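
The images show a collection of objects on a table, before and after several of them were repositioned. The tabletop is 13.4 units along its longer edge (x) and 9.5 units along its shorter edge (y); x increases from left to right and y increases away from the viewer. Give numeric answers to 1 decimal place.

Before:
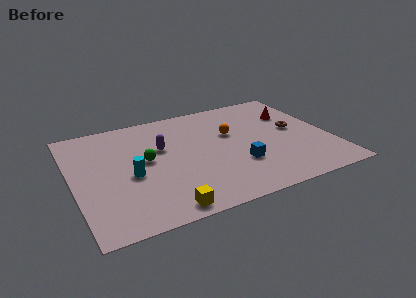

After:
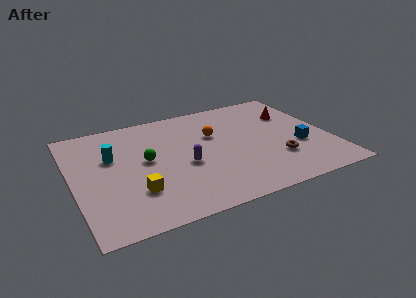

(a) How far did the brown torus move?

2.6

The brown torus moved from about (11.7, 5.1) to (10.4, 2.8), a distance of √(1.3² + 2.3²) ≈ 2.6.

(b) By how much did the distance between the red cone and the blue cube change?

-1.9

The distance was about 5.0 in the first image and 3.1 in the second, so they moved 1.9 units closer together.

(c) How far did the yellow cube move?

2.2

The yellow cube was near (4.2, 0.9) before and (3.0, 2.7) after, so it travelled √(1.2² + 1.8²) ≈ 2.2 units.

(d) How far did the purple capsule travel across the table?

2.1

The purple capsule was near (4.7, 5.9) before and (5.7, 4.0) after, so it travelled √(1.0² + 1.9²) ≈ 2.1 units.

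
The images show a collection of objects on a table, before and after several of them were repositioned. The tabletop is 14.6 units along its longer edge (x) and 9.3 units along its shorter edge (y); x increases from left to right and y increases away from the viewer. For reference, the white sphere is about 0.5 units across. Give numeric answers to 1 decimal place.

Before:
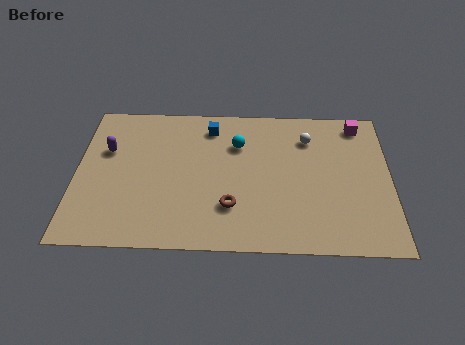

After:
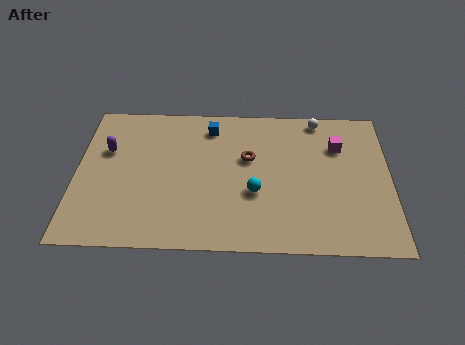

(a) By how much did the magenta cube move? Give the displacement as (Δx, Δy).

(-1.0, -1.5)

The magenta cube started near (13.2, 8.1) and ended near (12.2, 6.6).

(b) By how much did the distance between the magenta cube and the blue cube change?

-0.9

Before: roughly 7.0 units apart; after: 6.1. That's 0.9 units closer together.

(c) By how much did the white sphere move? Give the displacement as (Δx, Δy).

(0.5, 1.3)

From the two frames, the white sphere sits at roughly (10.8, 7.1) before and (11.3, 8.4) after.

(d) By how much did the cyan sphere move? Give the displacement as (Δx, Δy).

(0.8, -3.1)

The cyan sphere was at about (7.5, 6.6) and moved to about (8.3, 3.5).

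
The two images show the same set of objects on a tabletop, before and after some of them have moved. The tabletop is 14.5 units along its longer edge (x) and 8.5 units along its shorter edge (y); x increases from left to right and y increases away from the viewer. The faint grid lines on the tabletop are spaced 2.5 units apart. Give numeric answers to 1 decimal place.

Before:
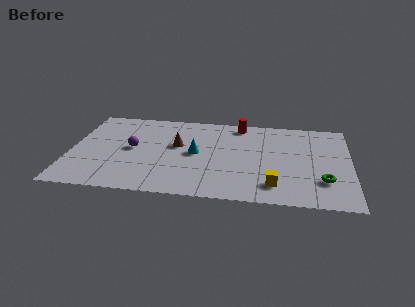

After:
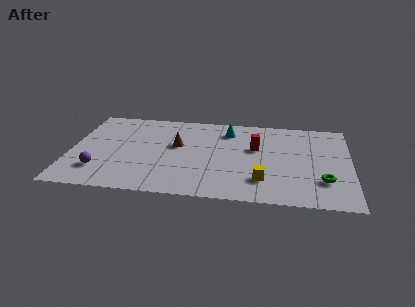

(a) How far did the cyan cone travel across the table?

3.0

The cyan cone moved from about (6.5, 4.3) to (8.1, 6.8), a distance of √(1.6² + 2.5²) ≈ 3.0.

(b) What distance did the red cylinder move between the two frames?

2.5

The red cylinder was near (8.7, 7.5) before and (9.6, 5.2) after, so it travelled √(0.9² + 2.3²) ≈ 2.5 units.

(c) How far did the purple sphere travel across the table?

2.8

From (3.2, 4.4) to (1.6, 2.1), the purple sphere covered √(1.6² + 2.3²) ≈ 2.8 units.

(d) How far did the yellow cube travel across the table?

0.7

From (10.6, 1.7) to (10.0, 2.1), the yellow cube covered √(0.6² + 0.4²) ≈ 0.7 units.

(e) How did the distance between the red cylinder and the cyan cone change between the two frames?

-1.7

The distance was about 3.9 in the first image and 2.2 in the second, so they moved 1.7 units closer together.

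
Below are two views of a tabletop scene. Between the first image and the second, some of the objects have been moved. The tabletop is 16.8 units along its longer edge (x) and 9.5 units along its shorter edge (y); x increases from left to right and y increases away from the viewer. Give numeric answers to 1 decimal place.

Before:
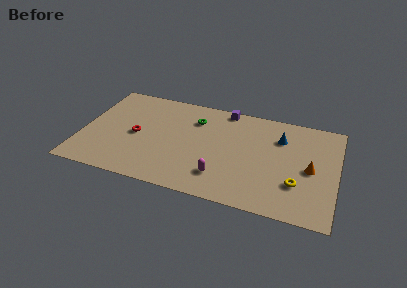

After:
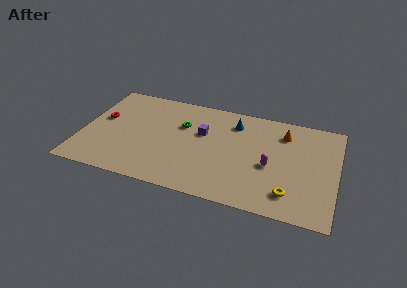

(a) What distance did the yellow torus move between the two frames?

1.1

The yellow torus moved from about (14.3, 2.9) to (13.9, 1.9), a distance of √(0.4² + 1.0²) ≈ 1.1.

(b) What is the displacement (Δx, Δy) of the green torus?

(-0.8, -0.8)

The green torus started near (7.3, 7.1) and ended near (6.5, 6.3).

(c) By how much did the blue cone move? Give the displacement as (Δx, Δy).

(-3.1, 0.6)

From the two frames, the blue cone sits at roughly (13.0, 6.9) before and (9.9, 7.5) after.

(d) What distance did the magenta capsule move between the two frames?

3.6

From (9.4, 2.2) to (12.5, 4.1), the magenta capsule covered √(3.1² + 1.9²) ≈ 3.6 units.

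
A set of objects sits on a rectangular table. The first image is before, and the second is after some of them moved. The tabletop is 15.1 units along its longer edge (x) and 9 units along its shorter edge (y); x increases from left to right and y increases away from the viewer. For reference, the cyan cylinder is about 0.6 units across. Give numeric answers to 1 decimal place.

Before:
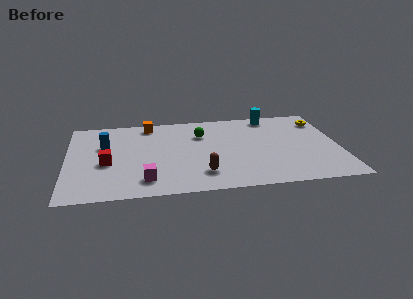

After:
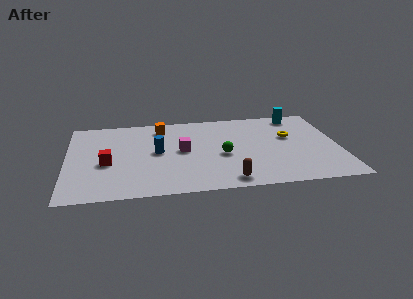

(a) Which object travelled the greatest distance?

the magenta cube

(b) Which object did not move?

the red cube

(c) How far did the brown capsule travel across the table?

1.7

The brown capsule moved from about (7.4, 2.0) to (8.8, 1.1), a distance of √(1.4² + 0.9²) ≈ 1.7.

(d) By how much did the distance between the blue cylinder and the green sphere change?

-1.7

They were about 5.4 units apart before and 3.7 after — 1.7 units closer together.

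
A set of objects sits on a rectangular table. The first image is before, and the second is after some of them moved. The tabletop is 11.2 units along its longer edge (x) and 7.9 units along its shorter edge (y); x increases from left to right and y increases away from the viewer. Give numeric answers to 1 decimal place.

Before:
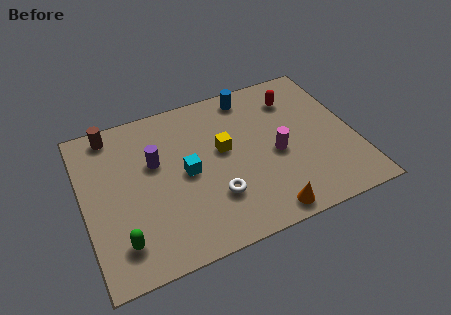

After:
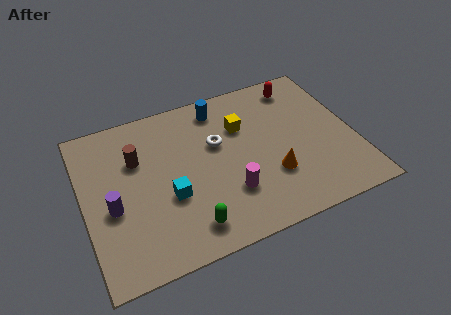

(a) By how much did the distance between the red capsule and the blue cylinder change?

+1.4

They were about 2.0 units apart before and 3.4 after — 1.4 units further apart.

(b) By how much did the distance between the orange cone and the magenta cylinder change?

-1.0

They were about 2.8 units apart before and 1.8 after — 1.0 units closer together.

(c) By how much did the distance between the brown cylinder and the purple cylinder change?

-0.3

The distance was about 2.6 in the first image and 2.3 in the second, so they moved 0.3 units closer together.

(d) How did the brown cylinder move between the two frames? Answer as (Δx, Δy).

(0.9, -1.7)

The brown cylinder was at about (1.4, 7.0) and moved to about (2.3, 5.3).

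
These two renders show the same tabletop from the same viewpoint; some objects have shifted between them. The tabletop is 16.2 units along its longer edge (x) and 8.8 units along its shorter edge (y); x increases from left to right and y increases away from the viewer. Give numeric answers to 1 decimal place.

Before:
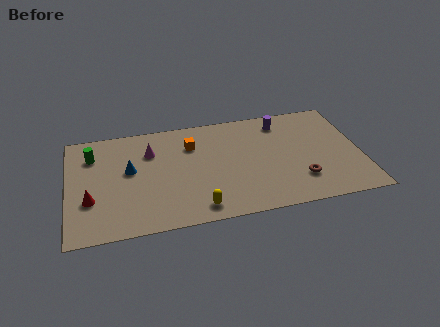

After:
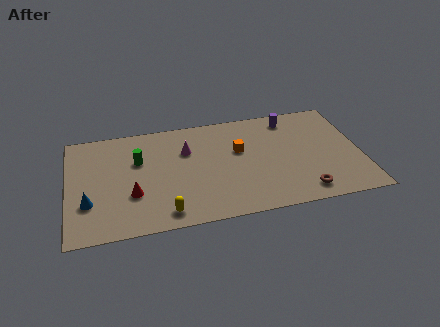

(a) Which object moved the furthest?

the blue cone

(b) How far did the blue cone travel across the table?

3.2

The blue cone moved from about (3.4, 5.0) to (1.1, 2.8), a distance of √(2.3² + 2.2²) ≈ 3.2.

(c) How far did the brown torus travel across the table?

1.0

The brown torus was near (12.7, 2.3) before and (12.8, 1.3) after, so it travelled √(0.1² + 1.0²) ≈ 1.0 units.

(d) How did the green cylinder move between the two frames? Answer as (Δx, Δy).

(2.5, -0.9)

The green cylinder started near (1.4, 6.6) and ended near (3.9, 5.7).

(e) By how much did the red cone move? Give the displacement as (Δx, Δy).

(2.3, 0.0)

From the two frames, the red cone sits at roughly (1.2, 3.0) before and (3.5, 3.0) after.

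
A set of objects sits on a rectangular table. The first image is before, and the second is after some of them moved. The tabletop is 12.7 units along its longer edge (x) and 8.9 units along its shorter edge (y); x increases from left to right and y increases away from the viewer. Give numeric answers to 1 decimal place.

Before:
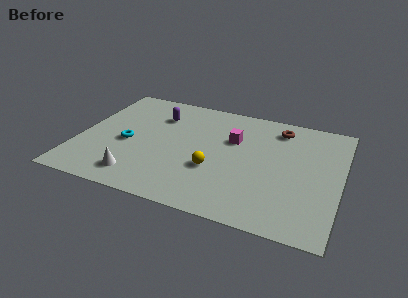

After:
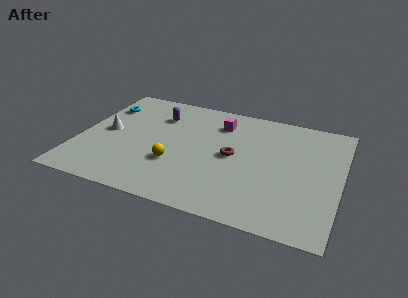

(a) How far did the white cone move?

3.6

The white cone was near (3.2, 1.5) before and (1.3, 4.5) after, so it travelled √(1.9² + 3.0²) ≈ 3.6 units.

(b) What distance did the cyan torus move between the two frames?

3.1

From (2.4, 3.9) to (0.9, 6.6), the cyan torus covered √(1.5² + 2.7²) ≈ 3.1 units.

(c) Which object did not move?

the purple capsule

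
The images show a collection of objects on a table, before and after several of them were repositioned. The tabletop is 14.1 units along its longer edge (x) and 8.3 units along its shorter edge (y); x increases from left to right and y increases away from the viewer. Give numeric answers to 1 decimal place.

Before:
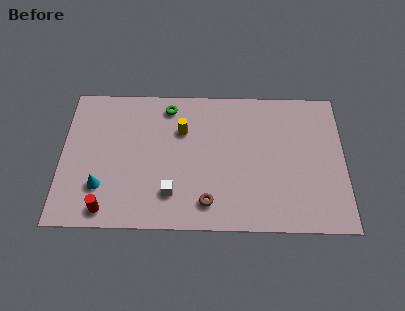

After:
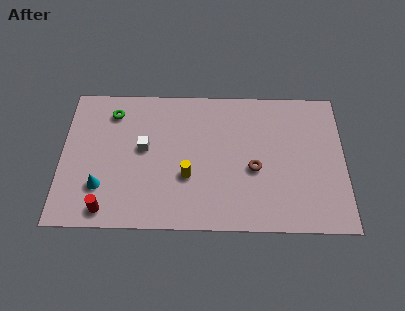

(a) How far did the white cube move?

3.0

From (5.5, 2.0) to (4.1, 4.6), the white cube covered √(1.4² + 2.6²) ≈ 3.0 units.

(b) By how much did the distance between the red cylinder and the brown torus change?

+2.7

The distance was about 5.0 in the first image and 7.7 in the second, so they moved 2.7 units further apart.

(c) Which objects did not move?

the red cylinder and the cyan cone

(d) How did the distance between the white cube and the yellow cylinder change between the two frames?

-1.0

The distance was about 3.7 in the first image and 2.7 in the second, so they moved 1.0 units closer together.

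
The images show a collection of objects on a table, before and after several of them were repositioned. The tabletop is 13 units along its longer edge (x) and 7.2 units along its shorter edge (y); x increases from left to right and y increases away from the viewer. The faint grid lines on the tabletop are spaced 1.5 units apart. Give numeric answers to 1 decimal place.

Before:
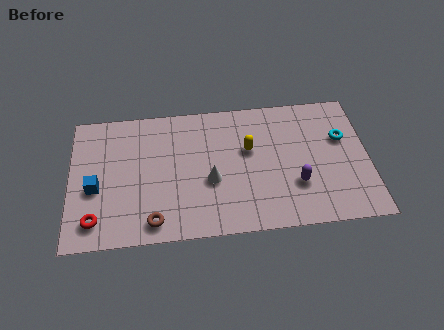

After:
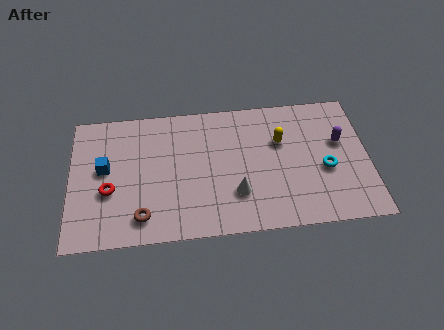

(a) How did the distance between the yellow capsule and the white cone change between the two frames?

+1.0

The distance was about 2.3 in the first image and 3.3 in the second, so they moved 1.0 units further apart.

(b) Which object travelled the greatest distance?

the purple capsule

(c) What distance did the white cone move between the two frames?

1.4

The white cone moved from about (6.1, 2.9) to (7.2, 2.1), a distance of √(1.1² + 0.8²) ≈ 1.4.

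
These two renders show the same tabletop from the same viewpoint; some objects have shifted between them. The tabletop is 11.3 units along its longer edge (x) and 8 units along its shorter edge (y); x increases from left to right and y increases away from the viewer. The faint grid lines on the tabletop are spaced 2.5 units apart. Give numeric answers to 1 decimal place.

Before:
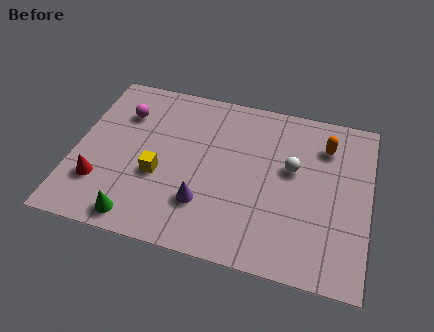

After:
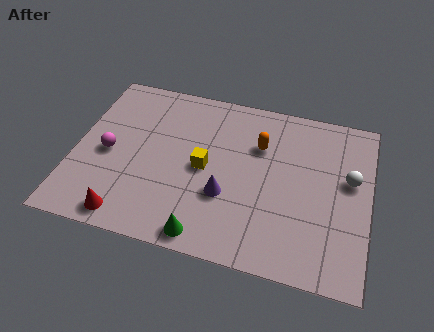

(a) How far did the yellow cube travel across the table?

1.9

The yellow cube moved from about (3.3, 3.1) to (5.0, 3.9), a distance of √(1.7² + 0.8²) ≈ 1.9.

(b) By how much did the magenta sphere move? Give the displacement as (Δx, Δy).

(-0.4, -2.1)

The magenta sphere started near (1.7, 5.8) and ended near (1.3, 3.7).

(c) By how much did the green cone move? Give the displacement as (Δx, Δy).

(2.6, -0.1)

The green cone was at about (2.7, 0.9) and moved to about (5.3, 0.8).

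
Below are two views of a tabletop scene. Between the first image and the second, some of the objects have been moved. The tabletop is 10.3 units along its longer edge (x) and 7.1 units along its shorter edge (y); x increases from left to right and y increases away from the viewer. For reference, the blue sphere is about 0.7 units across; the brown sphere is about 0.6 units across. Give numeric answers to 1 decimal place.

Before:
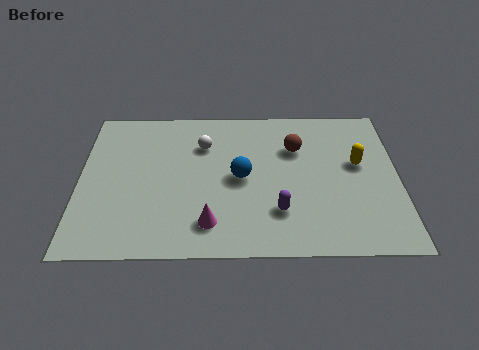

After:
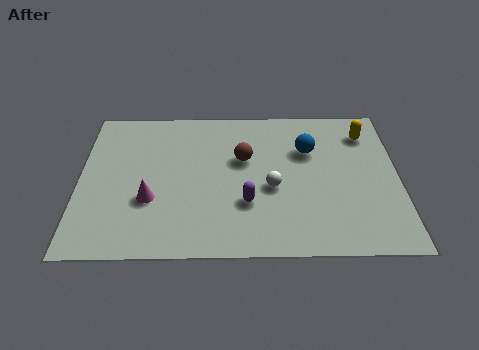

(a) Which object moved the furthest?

the white sphere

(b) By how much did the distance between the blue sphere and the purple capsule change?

+1.2

They were about 2.0 units apart before and 3.2 after — 1.2 units further apart.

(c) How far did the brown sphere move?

1.8

The brown sphere was near (7.0, 4.9) before and (5.3, 4.4) after, so it travelled √(1.7² + 0.5²) ≈ 1.8 units.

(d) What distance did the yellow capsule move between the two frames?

1.5

From (9.0, 4.1) to (9.3, 5.6), the yellow capsule covered √(0.3² + 1.5²) ≈ 1.5 units.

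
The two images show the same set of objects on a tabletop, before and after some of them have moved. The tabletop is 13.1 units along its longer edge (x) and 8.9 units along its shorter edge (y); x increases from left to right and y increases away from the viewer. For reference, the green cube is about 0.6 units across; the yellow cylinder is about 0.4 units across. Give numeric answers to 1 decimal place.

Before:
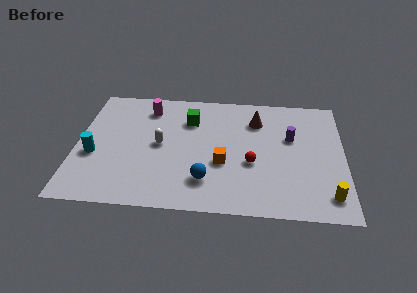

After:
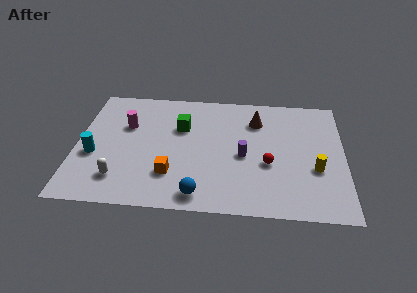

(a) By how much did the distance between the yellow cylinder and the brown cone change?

-1.8

The distance was about 6.3 in the first image and 4.5 in the second, so they moved 1.8 units closer together.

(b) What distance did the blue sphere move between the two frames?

1.0

From (6.4, 2.1) to (6.1, 1.1), the blue sphere covered √(0.3² + 1.0²) ≈ 1.0 units.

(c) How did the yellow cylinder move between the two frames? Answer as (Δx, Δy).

(-0.6, 1.8)

The yellow cylinder was at about (12.3, 1.5) and moved to about (11.7, 3.3).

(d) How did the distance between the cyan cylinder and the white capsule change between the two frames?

-1.3

The distance was about 3.4 in the first image and 2.1 in the second, so they moved 1.3 units closer together.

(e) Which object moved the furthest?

the white capsule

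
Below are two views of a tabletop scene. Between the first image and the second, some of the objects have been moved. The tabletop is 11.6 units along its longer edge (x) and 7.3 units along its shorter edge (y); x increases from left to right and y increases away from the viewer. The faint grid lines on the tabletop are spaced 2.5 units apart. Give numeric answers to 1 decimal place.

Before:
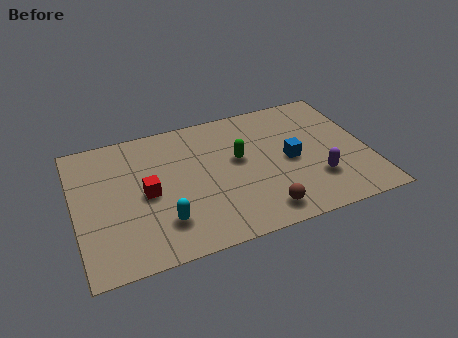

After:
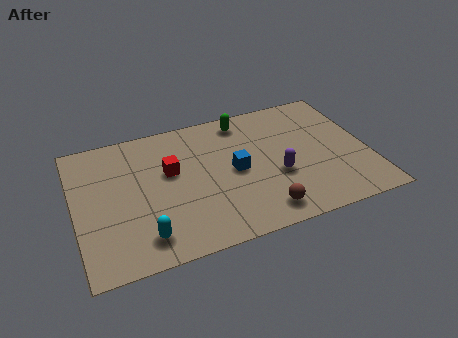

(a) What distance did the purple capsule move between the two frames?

1.7

The purple capsule moved from about (9.4, 2.1) to (7.9, 2.8), a distance of √(1.5² + 0.7²) ≈ 1.7.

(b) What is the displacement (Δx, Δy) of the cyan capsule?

(-0.8, -0.5)

The cyan capsule was at about (3.3, 1.8) and moved to about (2.5, 1.3).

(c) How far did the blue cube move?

2.2

The blue cube was near (8.5, 3.5) before and (6.3, 3.6) after, so it travelled √(2.2² + 0.1²) ≈ 2.2 units.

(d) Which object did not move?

the brown sphere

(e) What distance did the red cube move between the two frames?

1.3

The red cube was near (2.8, 3.5) before and (3.8, 4.4) after, so it travelled √(1.0² + 0.9²) ≈ 1.3 units.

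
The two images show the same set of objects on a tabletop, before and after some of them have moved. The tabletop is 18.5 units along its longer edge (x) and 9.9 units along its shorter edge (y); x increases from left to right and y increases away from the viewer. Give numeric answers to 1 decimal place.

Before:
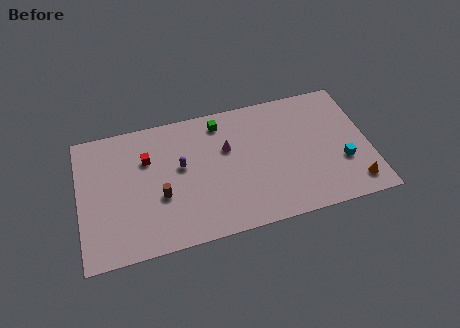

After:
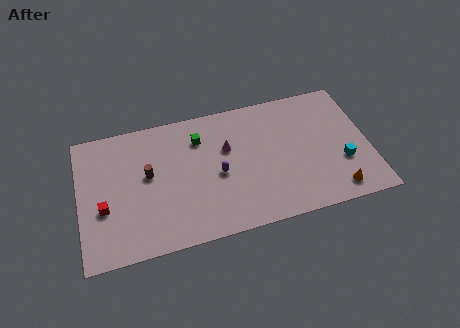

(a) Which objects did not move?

the magenta cone and the cyan cube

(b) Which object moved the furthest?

the red cube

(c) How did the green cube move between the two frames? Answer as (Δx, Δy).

(-1.4, -0.9)

The green cube started near (9.2, 8.4) and ended near (7.8, 7.5).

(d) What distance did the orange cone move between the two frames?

1.2

The orange cone moved from about (17.3, 1.6) to (16.1, 1.4), a distance of √(1.2² + 0.2²) ≈ 1.2.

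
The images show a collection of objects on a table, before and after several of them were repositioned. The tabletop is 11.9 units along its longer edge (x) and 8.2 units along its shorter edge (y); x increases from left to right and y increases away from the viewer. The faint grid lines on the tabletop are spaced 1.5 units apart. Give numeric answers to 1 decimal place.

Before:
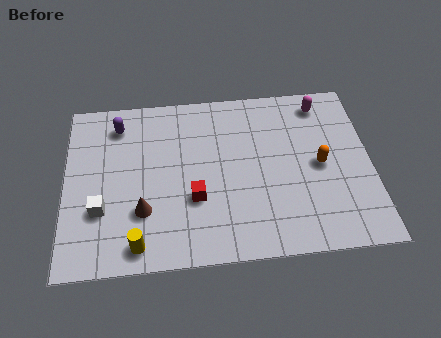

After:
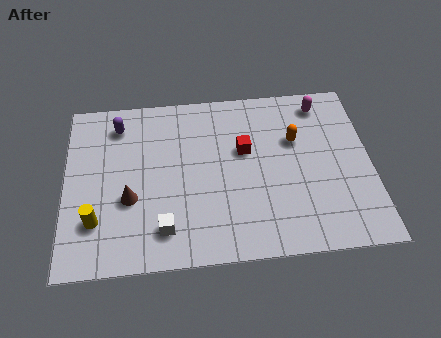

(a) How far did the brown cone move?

0.8

From (3.0, 2.5) to (2.5, 3.1), the brown cone covered √(0.5² + 0.6²) ≈ 0.8 units.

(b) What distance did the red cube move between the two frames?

2.9

The red cube moved from about (5.0, 2.9) to (7.0, 5.0), a distance of √(2.0² + 2.1²) ≈ 2.9.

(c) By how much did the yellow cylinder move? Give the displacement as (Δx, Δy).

(-1.6, 1.2)

The yellow cylinder was at about (2.8, 1.0) and moved to about (1.2, 2.2).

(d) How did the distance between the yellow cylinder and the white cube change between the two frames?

+0.5

They were about 2.2 units apart before and 2.7 after — 0.5 units further apart.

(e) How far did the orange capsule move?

1.6

From (9.9, 4.0) to (9.0, 5.3), the orange capsule covered √(0.9² + 1.3²) ≈ 1.6 units.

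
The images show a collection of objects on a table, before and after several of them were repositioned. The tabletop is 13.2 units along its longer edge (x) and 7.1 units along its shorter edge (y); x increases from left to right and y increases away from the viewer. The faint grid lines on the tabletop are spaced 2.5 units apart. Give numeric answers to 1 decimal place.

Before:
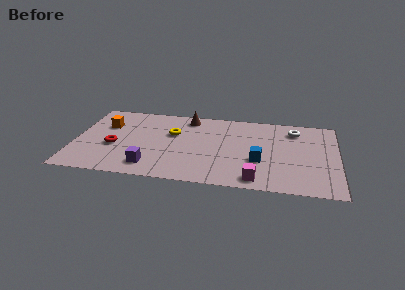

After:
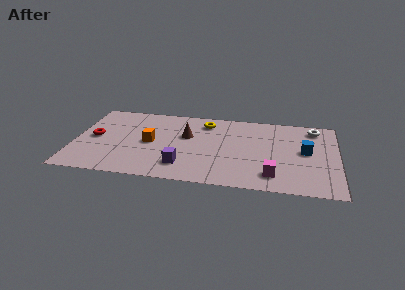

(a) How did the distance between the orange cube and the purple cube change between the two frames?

-1.7

The distance was about 4.2 in the first image and 2.5 in the second, so they moved 1.7 units closer together.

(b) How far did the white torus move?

1.0

The white torus moved from about (11.0, 5.7) to (12.0, 6.0), a distance of √(1.0² + 0.3²) ≈ 1.0.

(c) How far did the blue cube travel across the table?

2.6

The blue cube moved from about (9.3, 2.6) to (11.6, 3.8), a distance of √(2.3² + 1.2²) ≈ 2.6.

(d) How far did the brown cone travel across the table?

1.7

The brown cone moved from about (5.6, 6.1) to (5.6, 4.4), a distance of √(0.0² + 1.7²) ≈ 1.7.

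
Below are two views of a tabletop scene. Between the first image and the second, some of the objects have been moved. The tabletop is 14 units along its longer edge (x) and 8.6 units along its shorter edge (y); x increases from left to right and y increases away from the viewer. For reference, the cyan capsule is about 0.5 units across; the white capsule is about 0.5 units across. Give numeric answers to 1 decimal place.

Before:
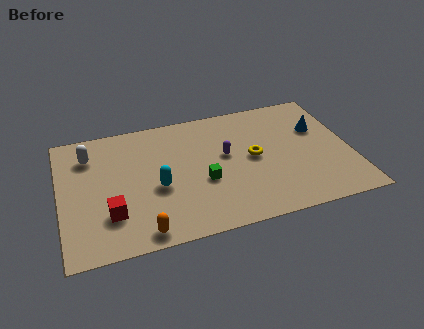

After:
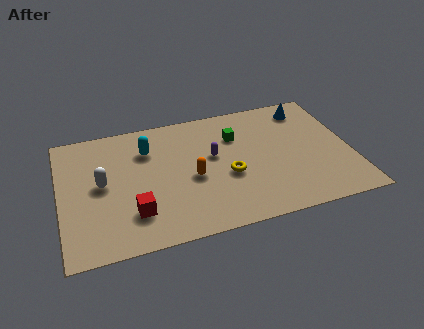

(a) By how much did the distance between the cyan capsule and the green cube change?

+2.1

They were about 2.2 units apart before and 4.3 after — 2.1 units further apart.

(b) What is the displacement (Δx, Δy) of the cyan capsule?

(-0.3, 2.7)

The cyan capsule started near (4.6, 3.6) and ended near (4.3, 6.3).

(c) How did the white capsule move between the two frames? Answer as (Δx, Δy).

(0.5, -2.1)

The white capsule was at about (1.5, 6.6) and moved to about (2.0, 4.5).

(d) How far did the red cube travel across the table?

1.1

The red cube was near (2.3, 2.4) before and (3.4, 2.2) after, so it travelled √(1.1² + 0.2²) ≈ 1.1 units.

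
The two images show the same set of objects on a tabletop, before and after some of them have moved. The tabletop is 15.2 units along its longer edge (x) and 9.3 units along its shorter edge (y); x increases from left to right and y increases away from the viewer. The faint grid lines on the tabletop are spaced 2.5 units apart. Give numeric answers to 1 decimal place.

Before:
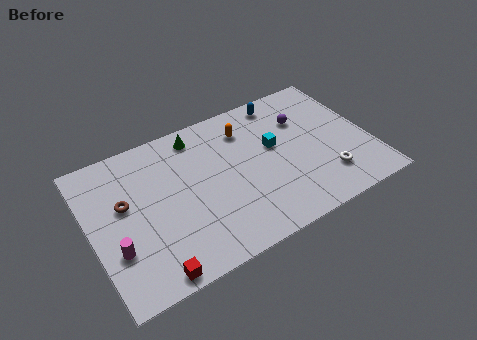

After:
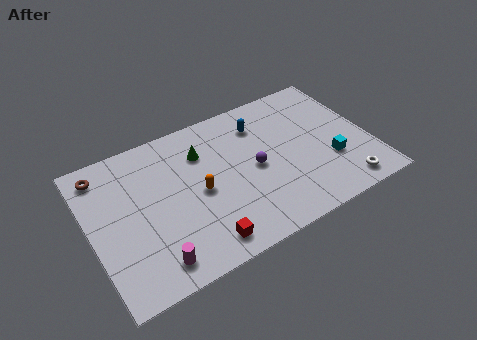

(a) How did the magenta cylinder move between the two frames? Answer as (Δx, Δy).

(1.8, -1.6)

The magenta cylinder started near (1.1, 3.0) and ended near (2.9, 1.4).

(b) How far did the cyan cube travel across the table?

3.6

From (10.1, 5.4) to (12.9, 3.1), the cyan cube covered √(2.8² + 2.3²) ≈ 3.6 units.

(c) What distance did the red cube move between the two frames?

2.8

The red cube moved from about (2.7, 0.8) to (5.5, 1.3), a distance of √(2.8² + 0.5²) ≈ 2.8.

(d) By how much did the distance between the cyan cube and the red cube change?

-1.1

Before: roughly 8.7 units apart; after: 7.6. That's 1.1 units closer together.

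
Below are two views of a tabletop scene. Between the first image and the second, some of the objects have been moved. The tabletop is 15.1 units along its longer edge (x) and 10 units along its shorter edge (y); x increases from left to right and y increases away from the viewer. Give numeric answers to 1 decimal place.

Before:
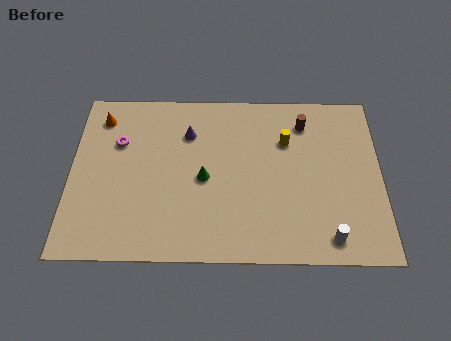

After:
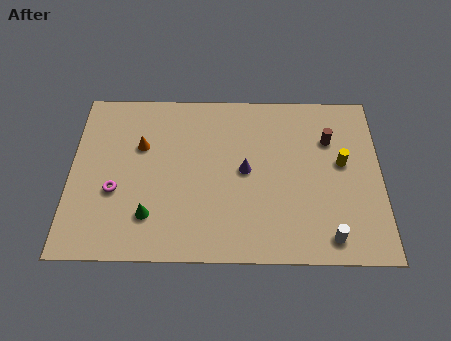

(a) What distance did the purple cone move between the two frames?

3.6

The purple cone was near (5.7, 7.3) before and (8.5, 5.1) after, so it travelled √(2.8² + 2.2²) ≈ 3.6 units.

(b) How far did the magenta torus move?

2.9

From (2.3, 6.7) to (2.2, 3.8), the magenta torus covered √(0.1² + 2.9²) ≈ 2.9 units.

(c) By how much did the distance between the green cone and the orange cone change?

-2.1

They were about 6.2 units apart before and 4.1 after — 2.1 units closer together.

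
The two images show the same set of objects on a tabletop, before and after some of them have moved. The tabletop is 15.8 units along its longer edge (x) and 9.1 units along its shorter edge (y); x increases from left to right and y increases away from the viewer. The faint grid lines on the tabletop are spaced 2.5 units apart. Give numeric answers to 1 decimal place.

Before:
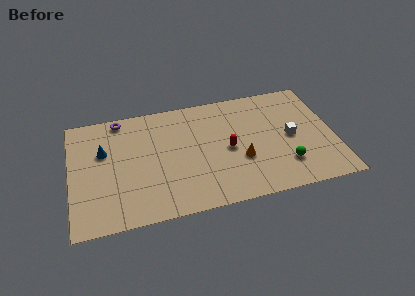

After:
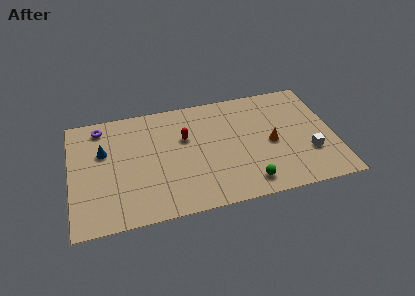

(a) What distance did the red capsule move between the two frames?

2.9

The red capsule moved from about (9.4, 4.3) to (6.9, 5.8), a distance of √(2.5² + 1.5²) ≈ 2.9.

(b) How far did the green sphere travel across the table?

2.5

From (12.7, 2.3) to (10.4, 1.4), the green sphere covered √(2.3² + 0.9²) ≈ 2.5 units.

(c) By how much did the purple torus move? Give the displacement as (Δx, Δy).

(-1.2, -0.4)

The purple torus was at about (3.1, 8.2) and moved to about (1.9, 7.8).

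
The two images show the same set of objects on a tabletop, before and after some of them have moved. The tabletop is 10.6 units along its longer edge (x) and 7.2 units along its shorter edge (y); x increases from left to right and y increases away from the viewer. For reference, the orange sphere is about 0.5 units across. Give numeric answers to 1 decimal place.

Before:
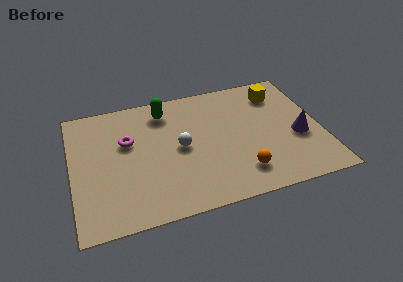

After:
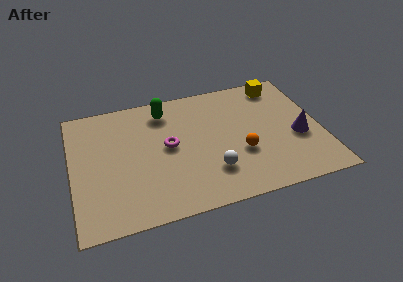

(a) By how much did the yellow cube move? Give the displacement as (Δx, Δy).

(0.1, 0.5)

From the two frames, the yellow cube sits at roughly (9.0, 5.7) before and (9.1, 6.2) after.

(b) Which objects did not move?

the purple cone and the green capsule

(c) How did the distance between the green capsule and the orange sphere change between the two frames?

-0.8

The distance was about 5.3 in the first image and 4.5 in the second, so they moved 0.8 units closer together.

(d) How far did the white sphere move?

2.1

The white sphere was near (4.6, 3.6) before and (5.8, 1.9) after, so it travelled √(1.2² + 1.7²) ≈ 2.1 units.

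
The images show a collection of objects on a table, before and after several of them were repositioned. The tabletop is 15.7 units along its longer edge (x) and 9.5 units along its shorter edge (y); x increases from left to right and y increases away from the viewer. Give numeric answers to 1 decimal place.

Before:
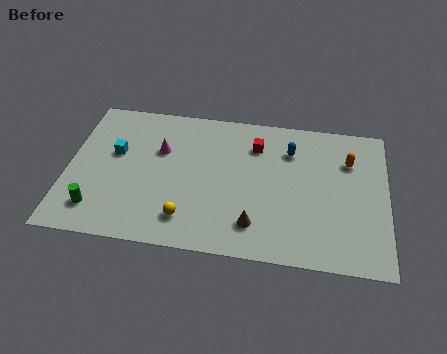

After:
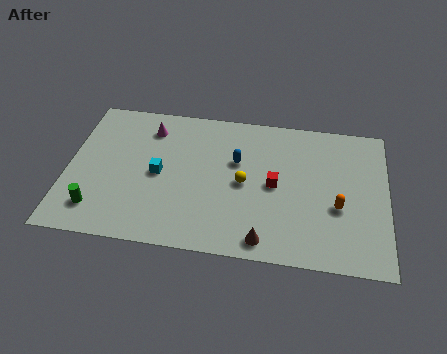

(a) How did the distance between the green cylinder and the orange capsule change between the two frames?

-1.3

Before: roughly 13.1 units apart; after: 11.8. That's 1.3 units closer together.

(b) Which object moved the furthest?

the yellow sphere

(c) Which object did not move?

the green cylinder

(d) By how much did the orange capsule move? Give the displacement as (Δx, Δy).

(-0.5, -3.1)

The orange capsule was at about (13.8, 6.8) and moved to about (13.3, 3.7).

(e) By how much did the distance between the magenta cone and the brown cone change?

+2.4

Before: roughly 6.4 units apart; after: 8.8. That's 2.4 units further apart.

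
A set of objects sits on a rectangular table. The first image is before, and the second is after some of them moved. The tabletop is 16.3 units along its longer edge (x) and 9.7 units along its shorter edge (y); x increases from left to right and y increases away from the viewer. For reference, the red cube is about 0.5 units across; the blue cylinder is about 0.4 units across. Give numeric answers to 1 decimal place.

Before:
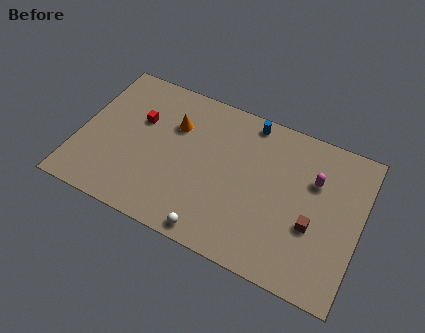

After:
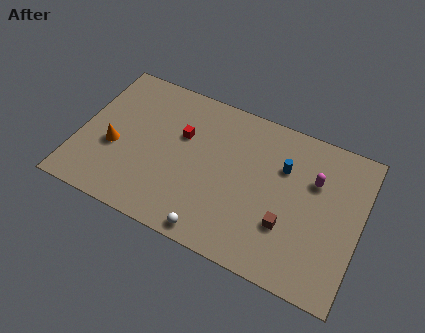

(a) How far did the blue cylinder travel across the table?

3.0

The blue cylinder moved from about (9.5, 8.7) to (11.7, 6.6), a distance of √(2.2² + 2.1²) ≈ 3.0.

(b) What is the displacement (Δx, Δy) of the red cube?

(2.5, 0.0)

The red cube was at about (3.3, 6.2) and moved to about (5.8, 6.2).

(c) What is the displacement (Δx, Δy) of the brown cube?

(-1.4, -0.6)

From the two frames, the brown cube sits at roughly (13.7, 3.7) before and (12.3, 3.1) after.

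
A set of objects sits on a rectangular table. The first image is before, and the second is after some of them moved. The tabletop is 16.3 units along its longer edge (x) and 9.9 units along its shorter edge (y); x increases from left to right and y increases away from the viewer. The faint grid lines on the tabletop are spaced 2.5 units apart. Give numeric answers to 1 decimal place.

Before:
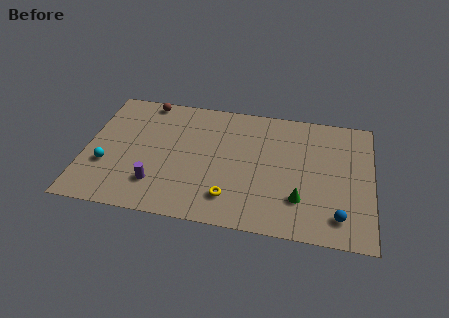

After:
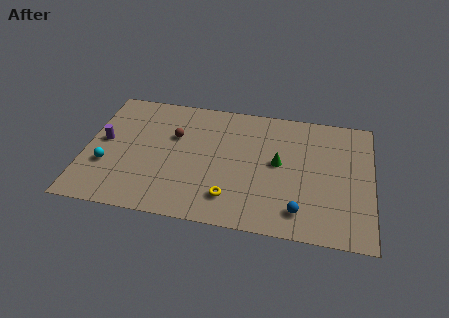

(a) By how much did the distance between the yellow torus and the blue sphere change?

-2.2

Before: roughly 6.1 units apart; after: 3.9. That's 2.2 units closer together.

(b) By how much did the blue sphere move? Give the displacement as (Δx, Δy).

(-2.2, 0.0)

The blue sphere started near (14.5, 1.8) and ended near (12.3, 1.8).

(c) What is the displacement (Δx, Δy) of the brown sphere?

(1.8, -2.6)

The brown sphere was at about (3.2, 9.0) and moved to about (5.0, 6.4).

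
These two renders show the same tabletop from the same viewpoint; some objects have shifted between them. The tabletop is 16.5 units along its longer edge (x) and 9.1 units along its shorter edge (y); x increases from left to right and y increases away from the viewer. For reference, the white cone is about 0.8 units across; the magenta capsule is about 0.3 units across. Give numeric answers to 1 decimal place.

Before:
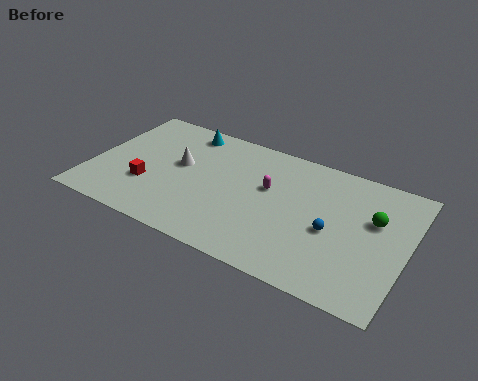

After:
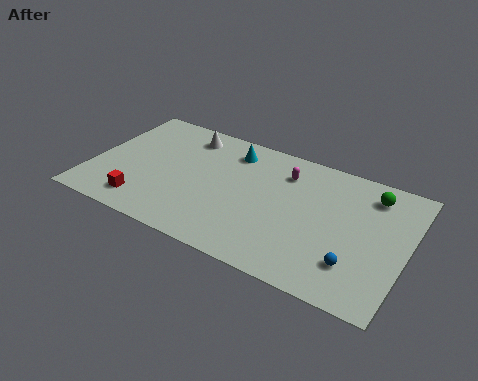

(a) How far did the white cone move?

2.4

The white cone moved from about (4.5, 5.2) to (4.5, 7.6), a distance of √(0.0² + 2.4²) ≈ 2.4.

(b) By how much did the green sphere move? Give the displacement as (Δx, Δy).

(-0.3, 1.7)

The green sphere started near (14.7, 5.7) and ended near (14.4, 7.4).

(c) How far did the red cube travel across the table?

1.4

The red cube moved from about (3.1, 3.0) to (3.1, 1.6), a distance of √(0.0² + 1.4²) ≈ 1.4.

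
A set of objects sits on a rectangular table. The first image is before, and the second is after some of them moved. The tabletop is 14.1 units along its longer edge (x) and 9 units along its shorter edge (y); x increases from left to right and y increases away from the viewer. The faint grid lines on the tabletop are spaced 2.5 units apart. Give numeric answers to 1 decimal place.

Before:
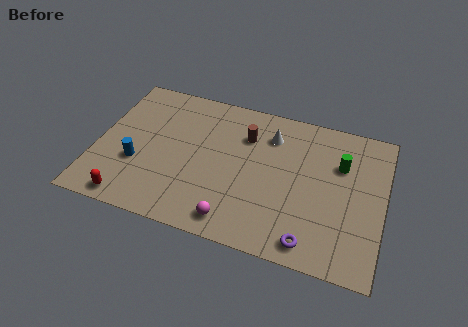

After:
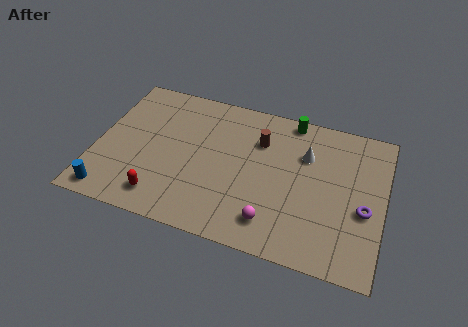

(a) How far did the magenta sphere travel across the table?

1.9

The magenta sphere was near (7.1, 1.2) before and (8.9, 1.7) after, so it travelled √(1.8² + 0.5²) ≈ 1.9 units.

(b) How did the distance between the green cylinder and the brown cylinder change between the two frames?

-2.4

The distance was about 4.7 in the first image and 2.3 in the second, so they moved 2.4 units closer together.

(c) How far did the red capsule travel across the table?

1.6

The red capsule moved from about (2.0, 0.9) to (3.5, 1.5), a distance of √(1.5² + 0.6²) ≈ 1.6.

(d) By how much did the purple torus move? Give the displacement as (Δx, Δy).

(2.4, 2.6)

From the two frames, the purple torus sits at roughly (10.8, 1.1) before and (13.2, 3.7) after.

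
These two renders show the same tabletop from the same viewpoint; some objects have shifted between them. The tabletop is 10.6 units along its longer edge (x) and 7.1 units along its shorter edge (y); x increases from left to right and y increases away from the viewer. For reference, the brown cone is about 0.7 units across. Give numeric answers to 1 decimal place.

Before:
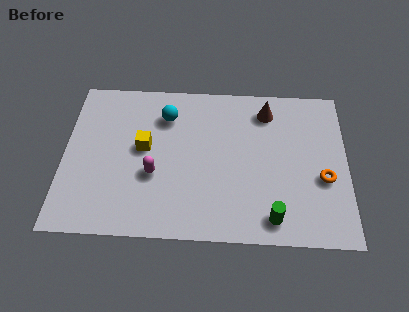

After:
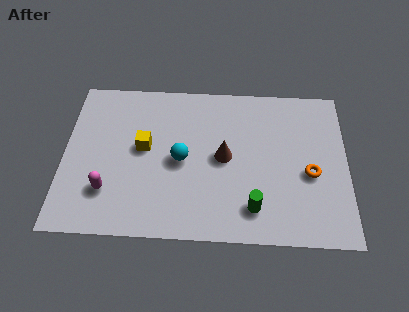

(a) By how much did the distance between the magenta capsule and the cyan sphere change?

+0.4

Before: roughly 2.7 units apart; after: 3.1. That's 0.4 units further apart.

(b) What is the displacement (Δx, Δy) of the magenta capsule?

(-1.7, -0.8)

The magenta capsule started near (3.4, 2.7) and ended near (1.7, 1.9).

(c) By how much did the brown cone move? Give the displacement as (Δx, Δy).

(-1.6, -2.2)

The brown cone started near (7.6, 5.8) and ended near (6.0, 3.6).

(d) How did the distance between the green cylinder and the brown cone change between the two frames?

-2.3

Before: roughly 4.8 units apart; after: 2.5. That's 2.3 units closer together.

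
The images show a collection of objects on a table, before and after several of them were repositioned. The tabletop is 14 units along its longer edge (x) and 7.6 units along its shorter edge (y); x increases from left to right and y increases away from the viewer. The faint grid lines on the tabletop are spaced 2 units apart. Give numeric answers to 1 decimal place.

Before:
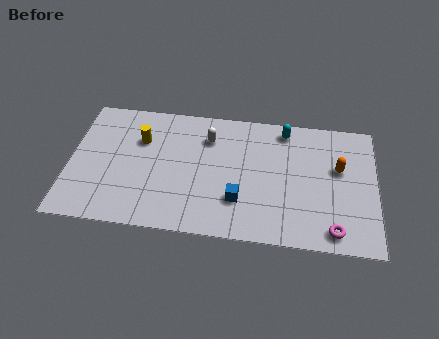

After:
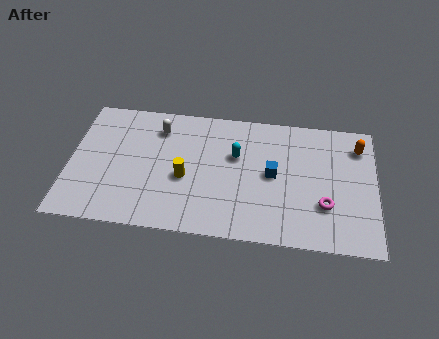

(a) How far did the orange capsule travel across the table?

1.7

The orange capsule was near (12.3, 4.6) before and (13.2, 6.0) after, so it travelled √(0.9² + 1.4²) ≈ 1.7 units.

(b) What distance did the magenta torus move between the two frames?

1.5

From (12.1, 1.0) to (11.7, 2.4), the magenta torus covered √(0.4² + 1.4²) ≈ 1.5 units.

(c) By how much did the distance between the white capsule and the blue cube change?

+1.9

Before: roughly 3.8 units apart; after: 5.7. That's 1.9 units further apart.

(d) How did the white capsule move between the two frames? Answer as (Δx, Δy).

(-2.3, 0.3)

The white capsule started near (6.3, 5.7) and ended near (4.0, 6.0).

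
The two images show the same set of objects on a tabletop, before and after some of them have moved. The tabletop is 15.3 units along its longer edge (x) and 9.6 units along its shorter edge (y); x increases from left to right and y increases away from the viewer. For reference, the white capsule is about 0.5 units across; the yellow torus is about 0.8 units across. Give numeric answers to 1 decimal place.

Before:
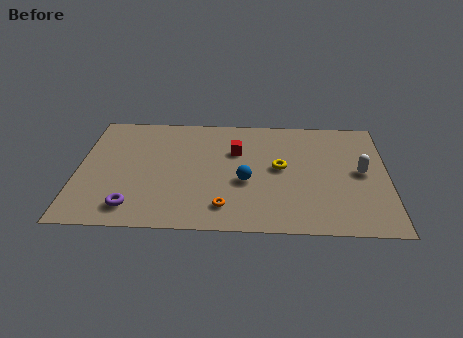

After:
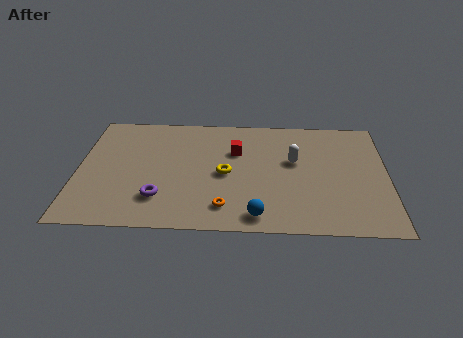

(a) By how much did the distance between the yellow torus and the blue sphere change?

+1.6

Before: roughly 2.1 units apart; after: 3.7. That's 1.6 units further apart.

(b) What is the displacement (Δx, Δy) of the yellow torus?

(-2.7, -0.6)

The yellow torus started near (10.0, 5.1) and ended near (7.3, 4.5).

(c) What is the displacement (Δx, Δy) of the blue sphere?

(0.6, -2.7)

The blue sphere was at about (8.3, 3.9) and moved to about (8.9, 1.2).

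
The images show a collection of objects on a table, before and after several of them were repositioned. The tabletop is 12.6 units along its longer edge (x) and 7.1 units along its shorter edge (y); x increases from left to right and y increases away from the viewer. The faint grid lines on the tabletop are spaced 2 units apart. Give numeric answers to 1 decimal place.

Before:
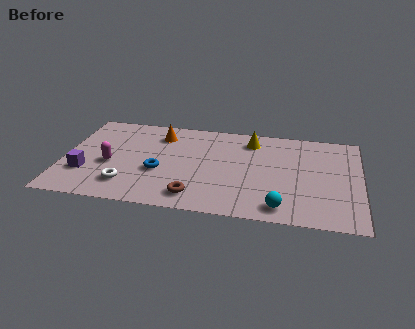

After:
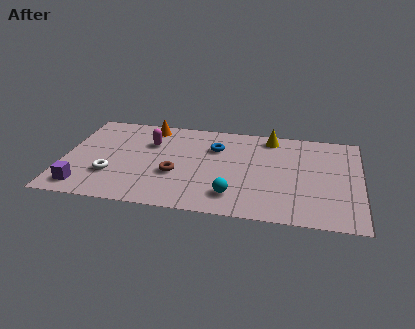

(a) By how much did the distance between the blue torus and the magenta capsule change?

+0.7

The distance was about 2.1 in the first image and 2.8 in the second, so they moved 0.7 units further apart.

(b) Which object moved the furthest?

the blue torus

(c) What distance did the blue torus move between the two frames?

3.2

The blue torus was near (4.1, 2.8) before and (6.4, 5.0) after, so it travelled √(2.3² + 2.2²) ≈ 3.2 units.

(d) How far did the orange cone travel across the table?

0.8

The orange cone moved from about (4.0, 5.6) to (3.5, 6.2), a distance of √(0.5² + 0.6²) ≈ 0.8.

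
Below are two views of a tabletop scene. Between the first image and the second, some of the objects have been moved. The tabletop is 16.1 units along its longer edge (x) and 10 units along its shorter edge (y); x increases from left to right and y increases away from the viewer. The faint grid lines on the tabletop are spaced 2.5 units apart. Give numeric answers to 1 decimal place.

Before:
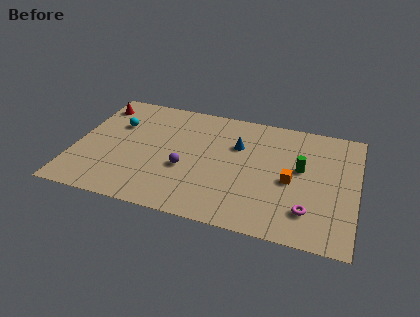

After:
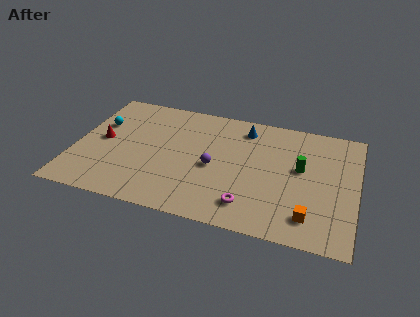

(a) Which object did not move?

the green cylinder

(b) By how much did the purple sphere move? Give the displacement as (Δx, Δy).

(1.6, 0.6)

The purple sphere was at about (6.4, 3.9) and moved to about (8.0, 4.5).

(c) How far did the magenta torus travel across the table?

3.3

The magenta torus moved from about (13.5, 2.3) to (10.2, 1.9), a distance of √(3.3² + 0.4²) ≈ 3.3.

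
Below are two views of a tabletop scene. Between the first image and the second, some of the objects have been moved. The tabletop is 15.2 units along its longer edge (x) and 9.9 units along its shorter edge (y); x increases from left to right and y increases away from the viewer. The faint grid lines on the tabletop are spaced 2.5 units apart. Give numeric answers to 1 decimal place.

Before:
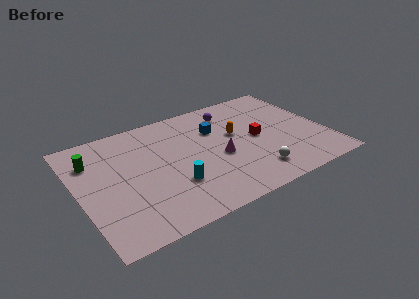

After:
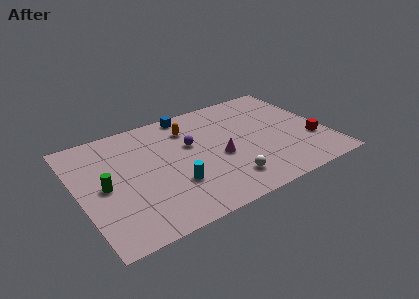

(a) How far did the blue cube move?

2.6

The blue cube was near (8.7, 6.8) before and (7.3, 9.0) after, so it travelled √(1.4² + 2.2²) ≈ 2.6 units.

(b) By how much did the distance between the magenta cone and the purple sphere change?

-1.6

They were about 4.0 units apart before and 2.4 after — 1.6 units closer together.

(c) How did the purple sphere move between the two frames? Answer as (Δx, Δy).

(-2.8, -1.9)

From the two frames, the purple sphere sits at roughly (9.8, 8.0) before and (7.0, 6.1) after.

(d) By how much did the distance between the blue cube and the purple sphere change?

+1.3

Before: roughly 1.6 units apart; after: 2.9. That's 1.3 units further apart.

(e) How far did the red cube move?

3.6

The red cube was near (11.0, 4.9) before and (14.2, 3.2) after, so it travelled √(3.2² + 1.7²) ≈ 3.6 units.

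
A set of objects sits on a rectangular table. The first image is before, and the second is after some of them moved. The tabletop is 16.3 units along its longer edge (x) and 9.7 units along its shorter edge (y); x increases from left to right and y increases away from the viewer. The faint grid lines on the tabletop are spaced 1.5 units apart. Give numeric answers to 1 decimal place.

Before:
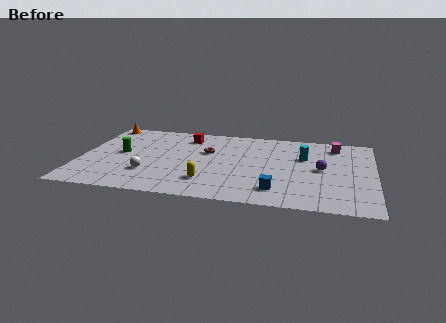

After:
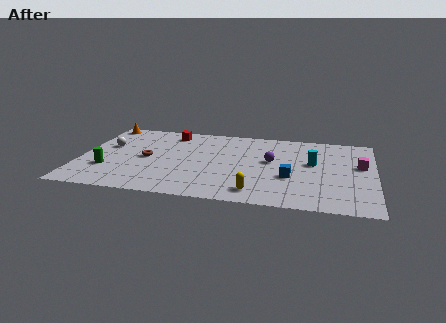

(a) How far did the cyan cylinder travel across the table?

0.9

The cyan cylinder moved from about (12.4, 6.3) to (12.9, 5.6), a distance of √(0.5² + 0.7²) ≈ 0.9.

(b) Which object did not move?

the orange cone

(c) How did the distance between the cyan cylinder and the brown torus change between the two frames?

+3.8

They were about 5.4 units apart before and 9.2 after — 3.8 units further apart.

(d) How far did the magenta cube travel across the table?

2.8

The magenta cube moved from about (14.1, 8.1) to (15.5, 5.7), a distance of √(1.4² + 2.4²) ≈ 2.8.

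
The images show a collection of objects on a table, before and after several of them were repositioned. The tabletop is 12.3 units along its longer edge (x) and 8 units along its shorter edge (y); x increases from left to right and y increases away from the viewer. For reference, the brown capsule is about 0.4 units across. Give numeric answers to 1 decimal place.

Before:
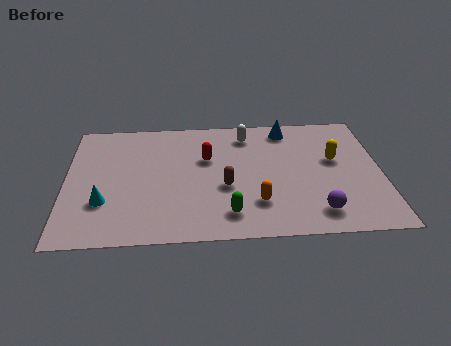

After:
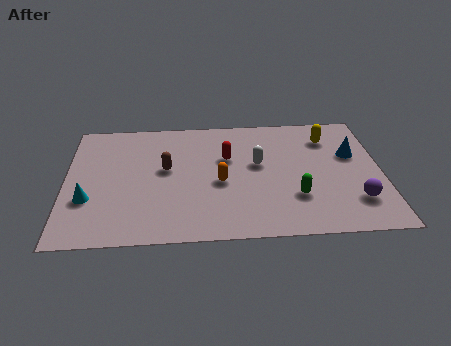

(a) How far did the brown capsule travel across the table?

2.6

The brown capsule was near (6.2, 3.2) before and (3.9, 4.5) after, so it travelled √(2.3² + 1.3²) ≈ 2.6 units.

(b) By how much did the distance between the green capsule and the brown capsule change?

+3.7

Before: roughly 1.7 units apart; after: 5.4. That's 3.7 units further apart.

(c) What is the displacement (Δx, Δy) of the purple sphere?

(1.5, 0.6)

The purple sphere started near (9.7, 1.4) and ended near (11.2, 2.0).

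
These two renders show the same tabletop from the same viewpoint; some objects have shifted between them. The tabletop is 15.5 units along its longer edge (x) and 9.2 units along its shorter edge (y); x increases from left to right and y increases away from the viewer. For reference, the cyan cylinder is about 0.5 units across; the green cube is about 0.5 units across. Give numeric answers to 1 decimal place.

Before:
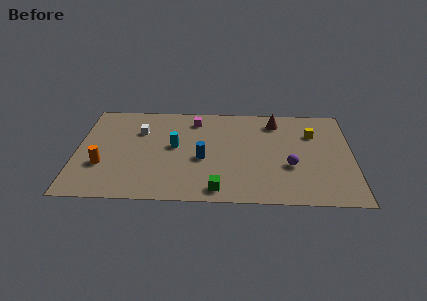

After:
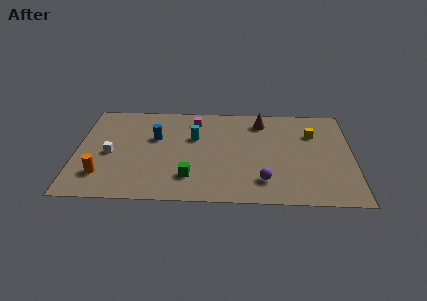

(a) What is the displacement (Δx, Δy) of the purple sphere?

(-1.5, -1.4)

The purple sphere started near (12.0, 3.4) and ended near (10.5, 2.0).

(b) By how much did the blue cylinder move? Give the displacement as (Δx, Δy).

(-2.7, 1.9)

The blue cylinder was at about (7.1, 3.9) and moved to about (4.4, 5.8).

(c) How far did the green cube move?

1.9

The green cube moved from about (8.0, 1.1) to (6.4, 2.2), a distance of √(1.6² + 1.1²) ≈ 1.9.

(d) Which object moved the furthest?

the blue cylinder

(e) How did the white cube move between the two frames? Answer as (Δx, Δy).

(-1.6, -2.2)

From the two frames, the white cube sits at roughly (3.5, 6.4) before and (1.9, 4.2) after.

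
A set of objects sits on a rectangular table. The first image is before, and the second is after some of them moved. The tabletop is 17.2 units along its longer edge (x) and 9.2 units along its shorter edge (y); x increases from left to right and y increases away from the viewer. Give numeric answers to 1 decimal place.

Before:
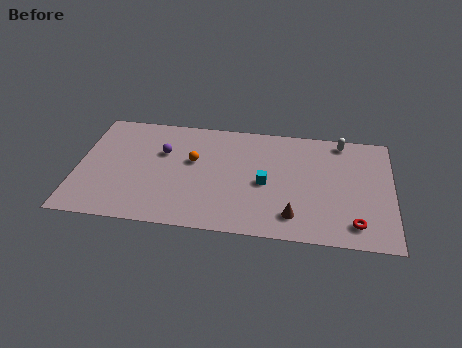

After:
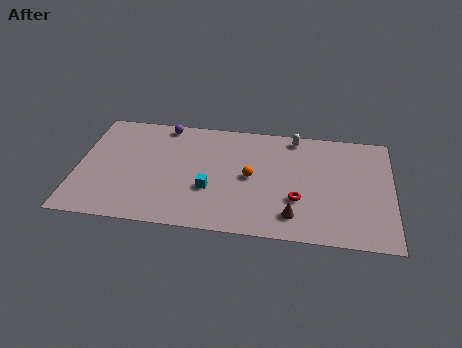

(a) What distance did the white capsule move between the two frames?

2.6

The white capsule moved from about (14.4, 8.2) to (11.8, 8.2), a distance of √(2.6² + 0.0²) ≈ 2.6.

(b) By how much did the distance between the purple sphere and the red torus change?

-2.4

Before: roughly 11.5 units apart; after: 9.1. That's 2.4 units closer together.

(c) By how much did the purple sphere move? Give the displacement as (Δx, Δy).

(0.0, 2.3)

The purple sphere started near (4.6, 6.0) and ended near (4.6, 8.3).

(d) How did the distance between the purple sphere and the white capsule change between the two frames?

-2.8

The distance was about 10.0 in the first image and 7.2 in the second, so they moved 2.8 units closer together.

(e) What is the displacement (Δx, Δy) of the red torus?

(-3.1, 1.5)

The red torus started near (15.2, 1.6) and ended near (12.1, 3.1).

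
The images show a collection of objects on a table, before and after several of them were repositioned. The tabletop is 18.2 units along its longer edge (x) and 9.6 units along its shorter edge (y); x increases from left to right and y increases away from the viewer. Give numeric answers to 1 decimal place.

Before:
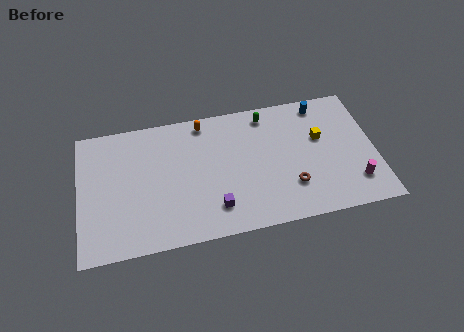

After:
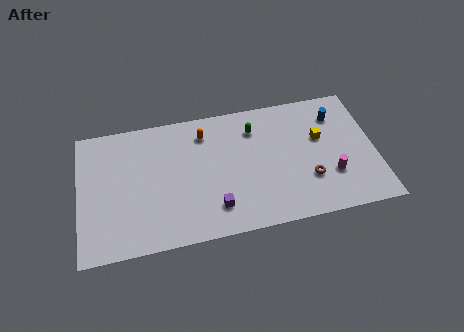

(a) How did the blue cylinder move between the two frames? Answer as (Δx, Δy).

(0.9, -1.0)

The blue cylinder was at about (15.1, 8.4) and moved to about (16.0, 7.4).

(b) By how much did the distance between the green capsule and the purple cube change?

-1.2

Before: roughly 7.1 units apart; after: 5.9. That's 1.2 units closer together.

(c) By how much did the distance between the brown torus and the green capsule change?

-0.3

Before: roughly 5.7 units apart; after: 5.4. That's 0.3 units closer together.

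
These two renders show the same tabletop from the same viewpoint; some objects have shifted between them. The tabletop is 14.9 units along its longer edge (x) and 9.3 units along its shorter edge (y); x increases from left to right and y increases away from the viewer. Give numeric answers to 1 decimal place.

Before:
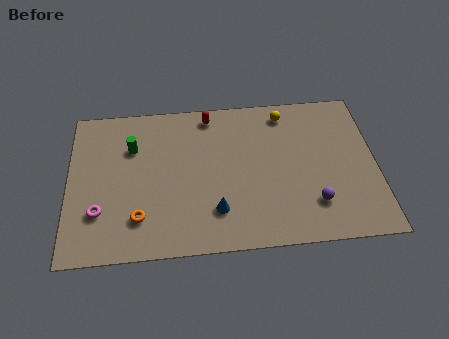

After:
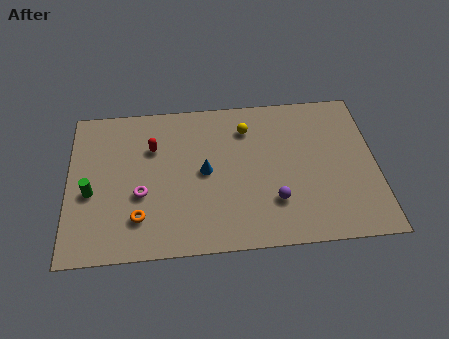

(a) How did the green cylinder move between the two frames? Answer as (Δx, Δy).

(-2.0, -2.6)

From the two frames, the green cylinder sits at roughly (3.1, 6.5) before and (1.1, 3.9) after.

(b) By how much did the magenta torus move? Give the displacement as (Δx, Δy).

(2.0, 0.9)

The magenta torus started near (1.5, 2.7) and ended near (3.5, 3.6).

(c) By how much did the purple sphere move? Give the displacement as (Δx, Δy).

(-1.9, 0.3)

The purple sphere was at about (11.8, 2.3) and moved to about (9.9, 2.6).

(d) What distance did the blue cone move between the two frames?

2.5

The blue cone was near (7.1, 2.3) before and (6.6, 4.7) after, so it travelled √(0.5² + 2.4²) ≈ 2.5 units.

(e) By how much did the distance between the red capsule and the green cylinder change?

-0.3

They were about 4.2 units apart before and 3.9 after — 0.3 units closer together.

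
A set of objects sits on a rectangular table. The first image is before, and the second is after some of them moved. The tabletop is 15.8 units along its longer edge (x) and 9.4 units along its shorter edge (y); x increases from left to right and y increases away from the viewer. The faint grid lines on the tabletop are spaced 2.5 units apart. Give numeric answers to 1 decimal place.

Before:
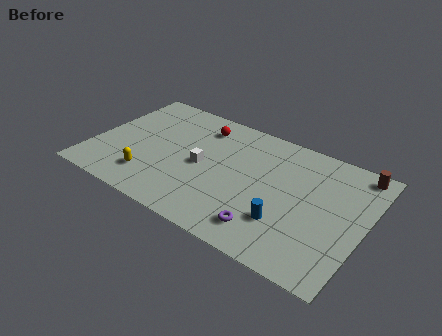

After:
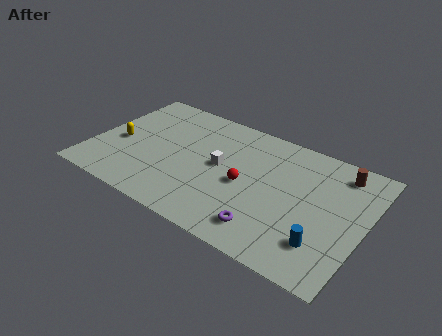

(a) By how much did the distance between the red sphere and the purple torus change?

-4.6

The distance was about 7.7 in the first image and 3.1 in the second, so they moved 4.6 units closer together.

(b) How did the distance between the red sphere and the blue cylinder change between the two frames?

-2.4

Before: roughly 7.6 units apart; after: 5.2. That's 2.4 units closer together.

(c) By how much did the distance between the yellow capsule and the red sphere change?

+1.6

They were about 5.9 units apart before and 7.5 after — 1.6 units further apart.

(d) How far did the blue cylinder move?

2.2

From (11.6, 2.7) to (13.8, 2.3), the blue cylinder covered √(2.2² + 0.4²) ≈ 2.2 units.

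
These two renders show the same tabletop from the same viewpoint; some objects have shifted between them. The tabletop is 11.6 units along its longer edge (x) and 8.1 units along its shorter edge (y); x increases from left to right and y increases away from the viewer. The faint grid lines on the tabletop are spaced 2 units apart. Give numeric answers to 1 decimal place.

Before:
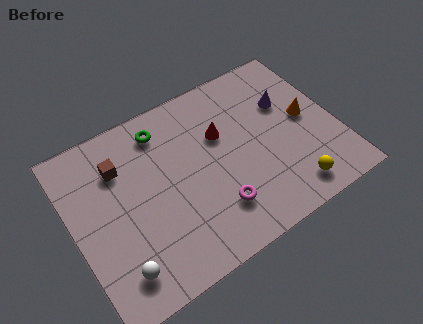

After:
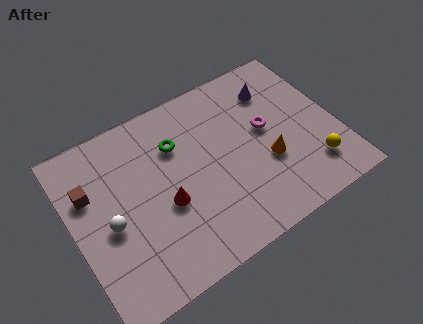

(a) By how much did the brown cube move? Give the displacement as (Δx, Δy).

(-1.4, -0.5)

The brown cube started near (2.3, 5.9) and ended near (0.9, 5.4).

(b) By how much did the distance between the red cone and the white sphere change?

-4.0

Before: roughly 6.4 units apart; after: 2.4. That's 4.0 units closer together.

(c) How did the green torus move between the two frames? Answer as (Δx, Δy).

(0.5, -1.0)

From the two frames, the green torus sits at roughly (4.3, 6.7) before and (4.8, 5.7) after.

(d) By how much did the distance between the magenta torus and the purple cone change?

-3.2

Before: roughly 5.0 units apart; after: 1.8. That's 3.2 units closer together.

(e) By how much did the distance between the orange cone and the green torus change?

-2.1

They were about 6.6 units apart before and 4.5 after — 2.1 units closer together.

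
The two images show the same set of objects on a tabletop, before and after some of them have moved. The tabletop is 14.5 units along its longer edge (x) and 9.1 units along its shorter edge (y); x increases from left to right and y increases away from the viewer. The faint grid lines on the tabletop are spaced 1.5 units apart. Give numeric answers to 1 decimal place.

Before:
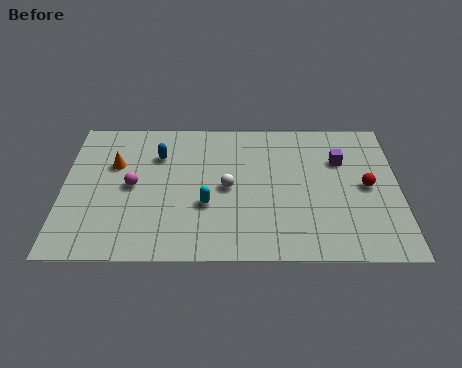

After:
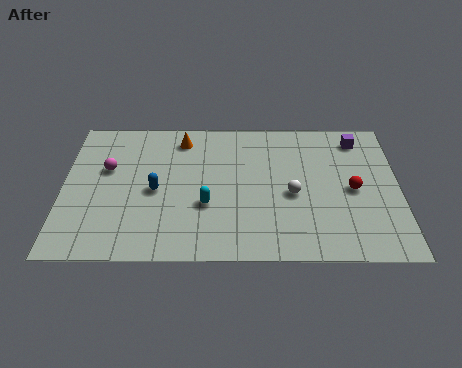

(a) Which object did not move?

the cyan capsule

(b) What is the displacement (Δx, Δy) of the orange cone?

(2.9, 1.7)

The orange cone was at about (2.2, 5.9) and moved to about (5.1, 7.6).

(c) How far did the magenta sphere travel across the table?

1.6

From (3.0, 4.5) to (1.9, 5.6), the magenta sphere covered √(1.1² + 1.1²) ≈ 1.6 units.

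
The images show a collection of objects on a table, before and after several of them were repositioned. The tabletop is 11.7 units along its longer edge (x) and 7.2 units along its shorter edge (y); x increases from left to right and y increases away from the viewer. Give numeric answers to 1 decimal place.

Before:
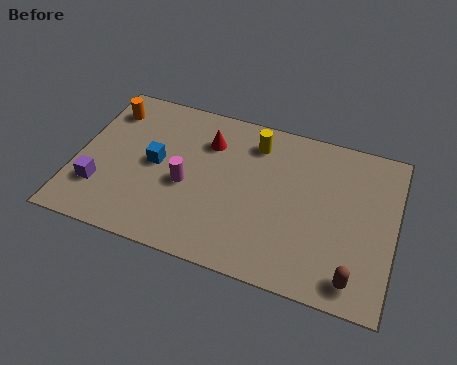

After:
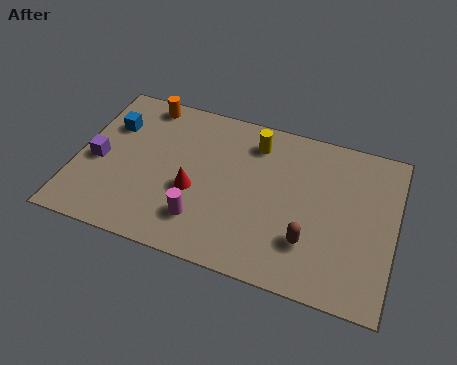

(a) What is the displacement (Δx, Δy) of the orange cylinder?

(1.3, 0.7)

The orange cylinder was at about (0.9, 5.7) and moved to about (2.2, 6.4).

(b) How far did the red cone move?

2.4

From (4.7, 5.3) to (4.4, 2.9), the red cone covered √(0.3² + 2.4²) ≈ 2.4 units.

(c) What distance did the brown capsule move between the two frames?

2.0

From (10.4, 1.0) to (8.7, 2.0), the brown capsule covered √(1.7² + 1.0²) ≈ 2.0 units.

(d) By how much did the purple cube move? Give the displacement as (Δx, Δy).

(-0.2, 1.2)

The purple cube was at about (1.0, 2.0) and moved to about (0.8, 3.2).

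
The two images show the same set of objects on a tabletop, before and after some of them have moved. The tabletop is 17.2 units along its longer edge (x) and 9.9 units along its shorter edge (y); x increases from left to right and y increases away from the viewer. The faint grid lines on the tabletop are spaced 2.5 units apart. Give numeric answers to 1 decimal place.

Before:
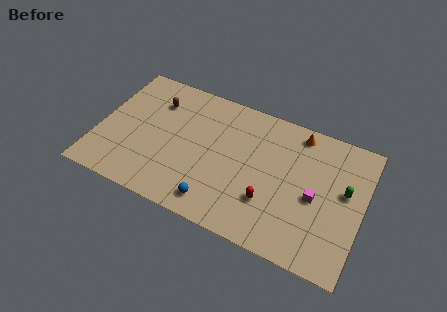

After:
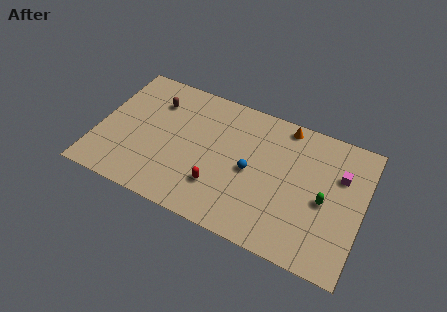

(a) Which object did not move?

the brown capsule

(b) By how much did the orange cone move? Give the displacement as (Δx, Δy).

(-0.9, 0.2)

From the two frames, the orange cone sits at roughly (12.7, 8.7) before and (11.8, 8.9) after.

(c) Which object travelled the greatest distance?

the blue sphere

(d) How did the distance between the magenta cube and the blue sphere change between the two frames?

-0.9

They were about 6.8 units apart before and 5.9 after — 0.9 units closer together.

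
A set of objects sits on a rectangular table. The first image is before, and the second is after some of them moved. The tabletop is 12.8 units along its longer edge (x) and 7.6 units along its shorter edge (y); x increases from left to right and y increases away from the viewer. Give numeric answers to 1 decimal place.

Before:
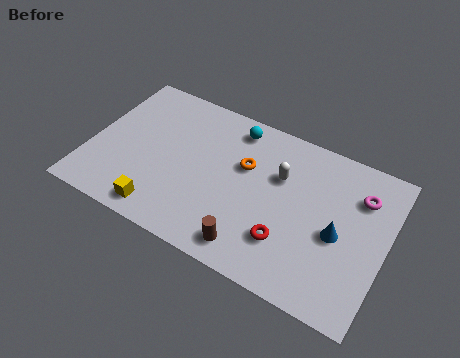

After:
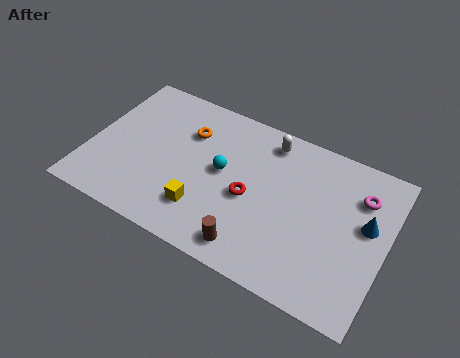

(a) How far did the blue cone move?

1.5

The blue cone moved from about (10.8, 3.4) to (11.9, 4.4), a distance of √(1.1² + 1.0²) ≈ 1.5.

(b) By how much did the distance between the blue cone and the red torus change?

+2.6

They were about 2.4 units apart before and 5.0 after — 2.6 units further apart.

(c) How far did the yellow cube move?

1.9

The yellow cube moved from about (3.5, 1.0) to (5.2, 1.9), a distance of √(1.7² + 0.9²) ≈ 1.9.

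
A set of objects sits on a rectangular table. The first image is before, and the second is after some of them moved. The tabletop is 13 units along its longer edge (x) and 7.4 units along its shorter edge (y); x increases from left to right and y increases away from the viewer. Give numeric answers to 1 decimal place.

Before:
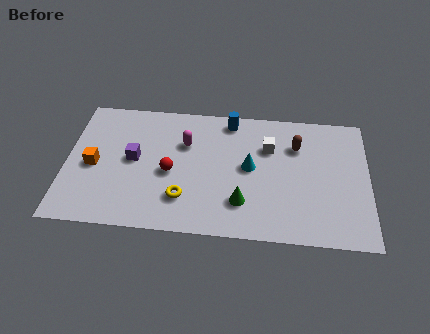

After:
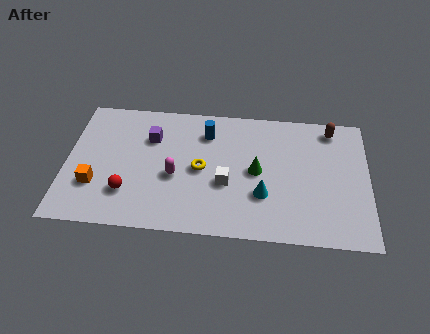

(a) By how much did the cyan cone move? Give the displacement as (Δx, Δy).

(0.6, -1.5)

The cyan cone started near (7.9, 3.9) and ended near (8.5, 2.4).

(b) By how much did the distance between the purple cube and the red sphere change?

+1.6

They were about 1.7 units apart before and 3.3 after — 1.6 units further apart.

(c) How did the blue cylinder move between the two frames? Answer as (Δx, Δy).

(-1.0, -0.8)

From the two frames, the blue cylinder sits at roughly (7.0, 6.5) before and (6.0, 5.7) after.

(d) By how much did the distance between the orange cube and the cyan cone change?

+0.5

They were about 6.7 units apart before and 7.2 after — 0.5 units further apart.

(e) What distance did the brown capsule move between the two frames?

1.9

The brown capsule moved from about (9.9, 5.3) to (11.4, 6.4), a distance of √(1.5² + 1.1²) ≈ 1.9.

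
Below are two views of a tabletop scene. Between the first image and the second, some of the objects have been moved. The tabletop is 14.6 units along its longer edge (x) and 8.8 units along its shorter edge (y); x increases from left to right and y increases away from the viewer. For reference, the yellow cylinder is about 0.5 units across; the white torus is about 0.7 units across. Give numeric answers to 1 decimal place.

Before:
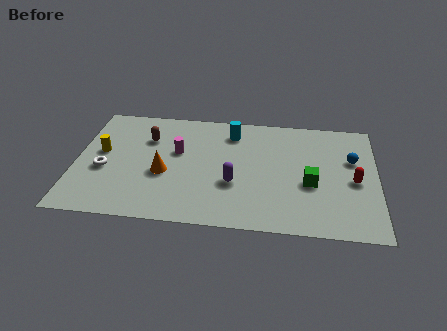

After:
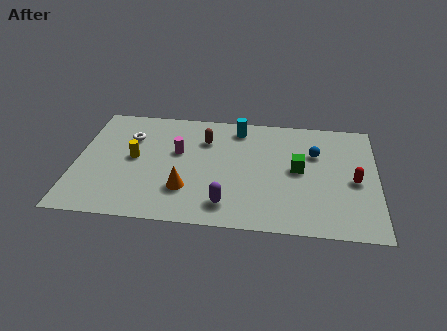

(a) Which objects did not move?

the red capsule and the magenta cylinder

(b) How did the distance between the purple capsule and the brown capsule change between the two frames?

-0.3

Before: roughly 5.2 units apart; after: 4.9. That's 0.3 units closer together.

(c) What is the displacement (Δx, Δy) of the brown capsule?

(2.8, 0.2)

The brown capsule was at about (3.4, 6.2) and moved to about (6.2, 6.4).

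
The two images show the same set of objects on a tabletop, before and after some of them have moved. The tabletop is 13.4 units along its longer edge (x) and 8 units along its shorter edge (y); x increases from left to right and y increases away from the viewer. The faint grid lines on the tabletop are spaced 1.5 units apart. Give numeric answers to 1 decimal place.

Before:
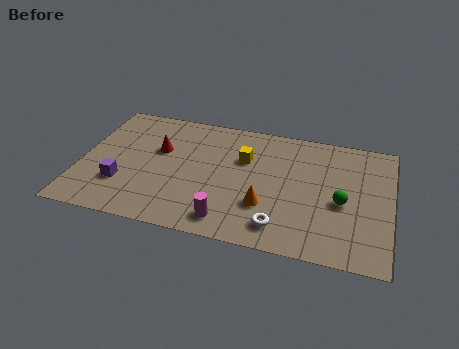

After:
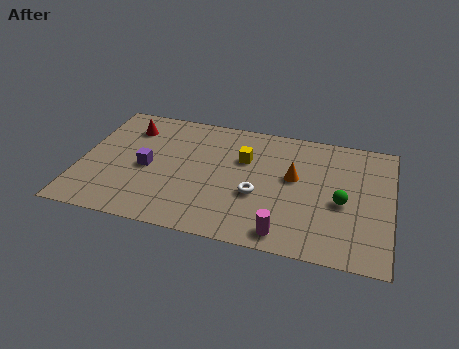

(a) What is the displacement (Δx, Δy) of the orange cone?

(1.1, 2.1)

The orange cone started near (8.1, 2.5) and ended near (9.2, 4.6).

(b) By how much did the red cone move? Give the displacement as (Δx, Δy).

(-1.4, 1.2)

The red cone was at about (3.3, 5.0) and moved to about (1.9, 6.2).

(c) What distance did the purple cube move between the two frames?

1.6

The purple cube moved from about (1.9, 2.4) to (2.9, 3.7), a distance of √(1.0² + 1.3²) ≈ 1.6.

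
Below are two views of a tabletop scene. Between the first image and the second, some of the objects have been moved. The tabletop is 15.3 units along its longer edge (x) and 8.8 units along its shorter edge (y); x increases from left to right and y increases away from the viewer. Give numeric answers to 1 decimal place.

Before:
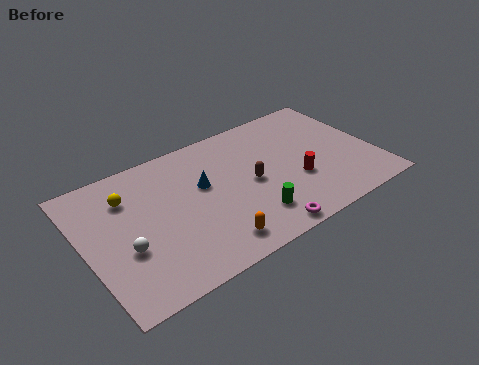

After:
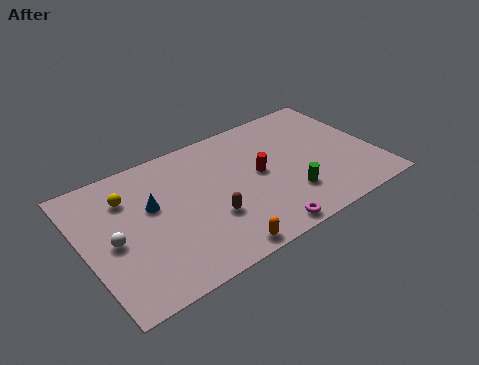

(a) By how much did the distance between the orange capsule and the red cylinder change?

-0.4

They were about 5.2 units apart before and 4.8 after — 0.4 units closer together.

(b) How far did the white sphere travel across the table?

0.9

The white sphere was near (1.9, 3.3) before and (1.4, 4.1) after, so it travelled √(0.5² + 0.8²) ≈ 0.9 units.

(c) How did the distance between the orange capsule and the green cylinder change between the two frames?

+2.1

They were about 2.3 units apart before and 4.4 after — 2.1 units further apart.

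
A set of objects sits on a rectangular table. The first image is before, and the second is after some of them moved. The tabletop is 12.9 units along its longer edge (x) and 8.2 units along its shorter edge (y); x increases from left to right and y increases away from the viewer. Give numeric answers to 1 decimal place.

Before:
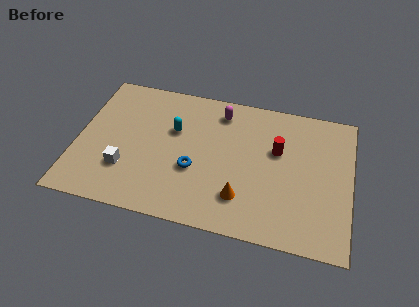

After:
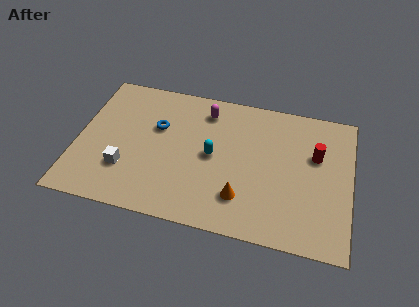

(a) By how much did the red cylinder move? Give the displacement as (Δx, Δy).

(1.8, 0.1)

From the two frames, the red cylinder sits at roughly (9.4, 5.1) before and (11.2, 5.2) after.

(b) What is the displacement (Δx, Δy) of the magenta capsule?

(-0.7, -0.1)

From the two frames, the magenta capsule sits at roughly (6.6, 6.8) before and (5.9, 6.7) after.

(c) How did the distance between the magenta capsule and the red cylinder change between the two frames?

+2.2

The distance was about 3.3 in the first image and 5.5 in the second, so they moved 2.2 units further apart.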